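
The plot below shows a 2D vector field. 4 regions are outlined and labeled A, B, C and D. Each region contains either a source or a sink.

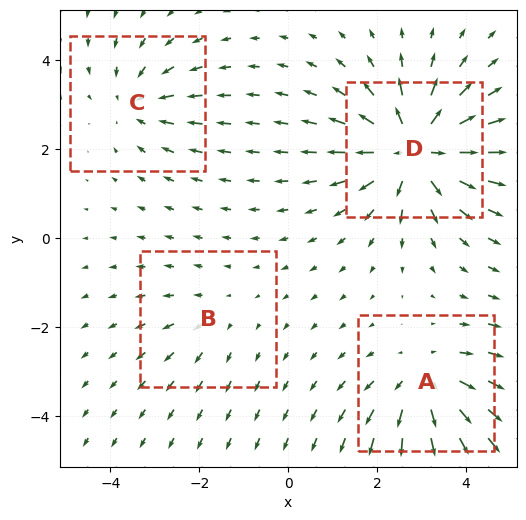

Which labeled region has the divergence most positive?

Divergence at each region's feature centre — A: about +5, B: about +2, C: about -4, D: about +7. Region D is most positive.

D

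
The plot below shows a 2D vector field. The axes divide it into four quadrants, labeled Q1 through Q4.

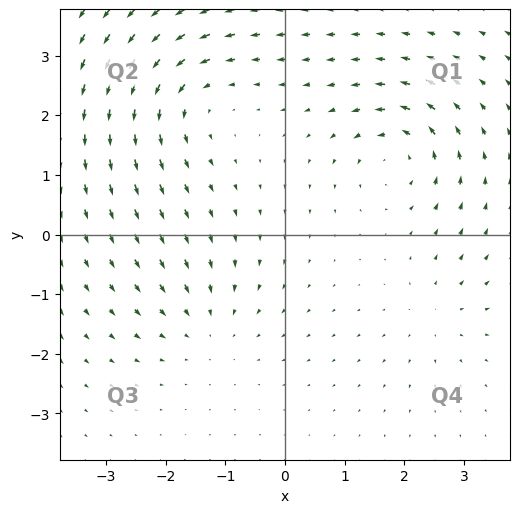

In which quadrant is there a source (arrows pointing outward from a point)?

The source sits at approximately (2.5, -1.3), which lies in quadrant Q4. The divergence there is about +3, positive as expected for a source.

Q4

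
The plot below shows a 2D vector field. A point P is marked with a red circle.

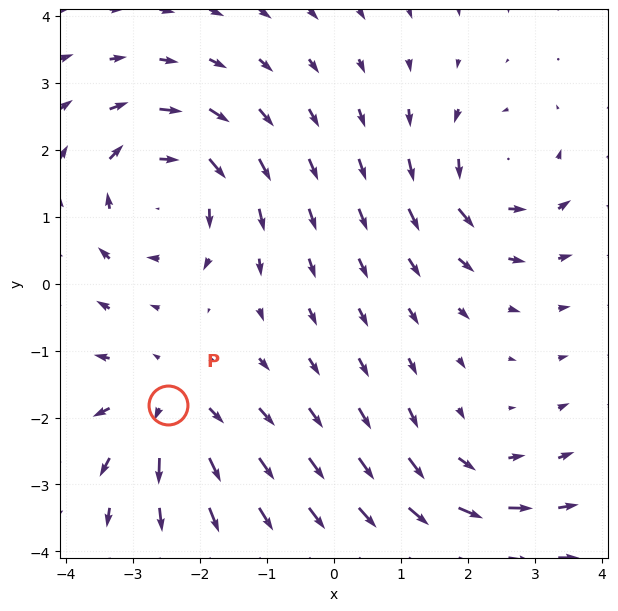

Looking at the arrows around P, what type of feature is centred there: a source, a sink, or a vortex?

source

At P (-2.5, -1.8) the arrows spread outward. Divergence about +4, curl ≈0 — positive divergence with near-zero curl is a source.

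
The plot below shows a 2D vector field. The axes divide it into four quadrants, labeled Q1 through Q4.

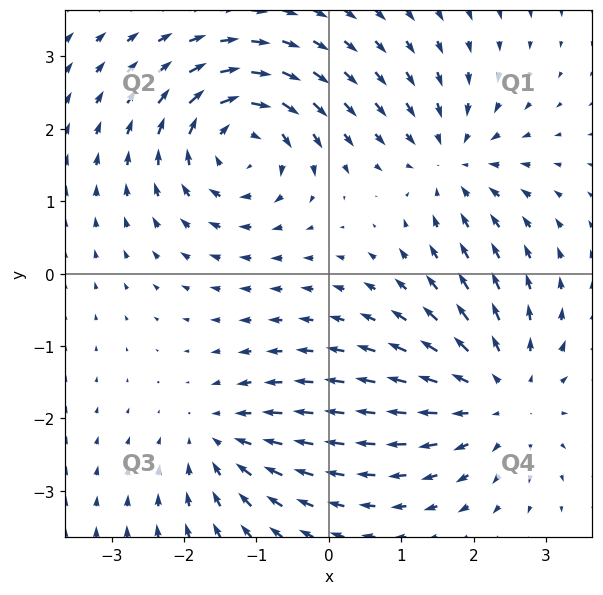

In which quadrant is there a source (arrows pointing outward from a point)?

Q4

The source sits at approximately (2.4, -1.7), which lies in quadrant Q4. The divergence there is about +4, positive as expected for a source.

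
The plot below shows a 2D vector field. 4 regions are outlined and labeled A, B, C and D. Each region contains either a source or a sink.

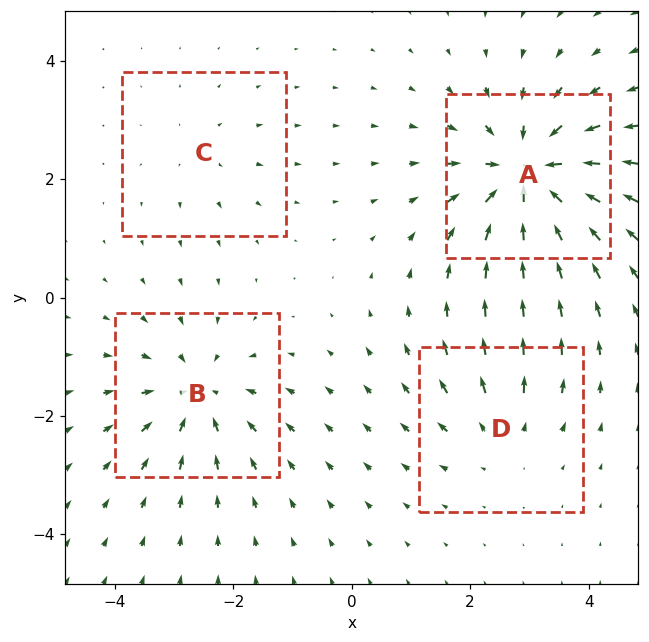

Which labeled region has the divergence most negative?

Divergence at each region's feature centre — A: about -8, B: about -5, C: about +2, D: about +3. Region A is most negative.

A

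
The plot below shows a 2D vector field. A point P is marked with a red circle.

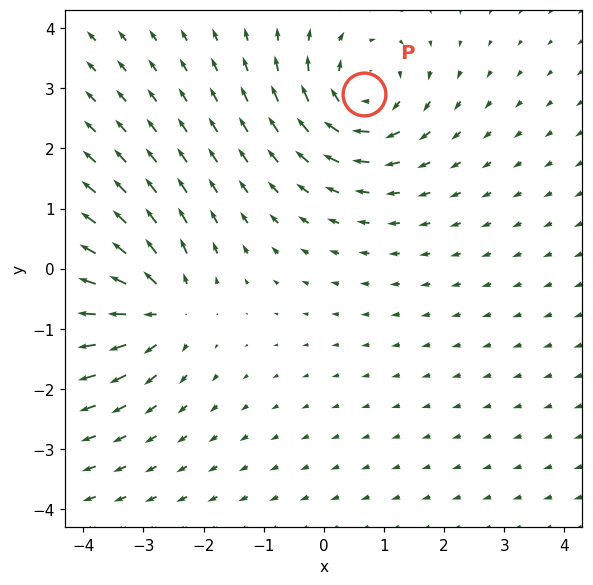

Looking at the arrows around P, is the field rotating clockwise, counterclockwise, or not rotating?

Near P at (0.7, 2.9) the arrows circulate clockwise. The curl (z-component) there is about -3; negative curl means clockwise rotation.

clockwise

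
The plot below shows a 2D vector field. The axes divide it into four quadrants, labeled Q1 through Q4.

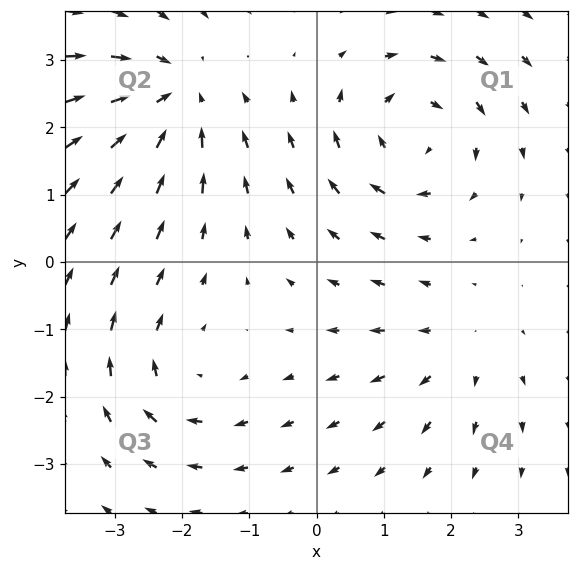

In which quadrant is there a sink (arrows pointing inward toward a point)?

The sink sits at approximately (-2.2, 2.5), which lies in quadrant Q2. The divergence there is about -5, negative as expected for a sink.

Q2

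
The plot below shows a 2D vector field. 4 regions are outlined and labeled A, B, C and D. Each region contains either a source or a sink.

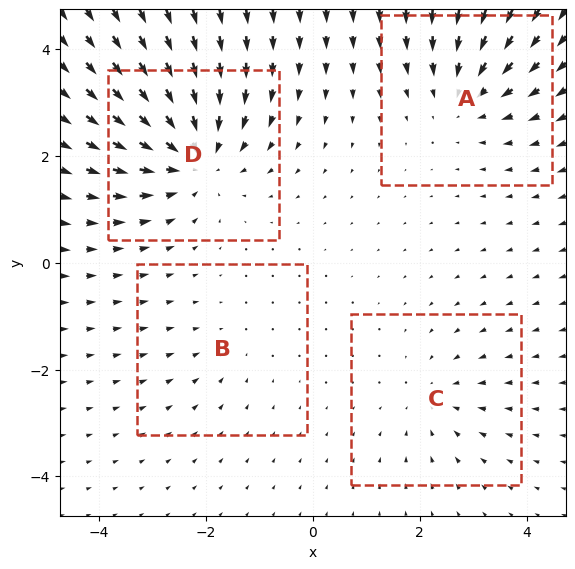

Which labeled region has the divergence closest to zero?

Divergence at each region's feature centre — A: about -4, B: about -2, C: about -3, D: about -7. Region B is closest to zero.

B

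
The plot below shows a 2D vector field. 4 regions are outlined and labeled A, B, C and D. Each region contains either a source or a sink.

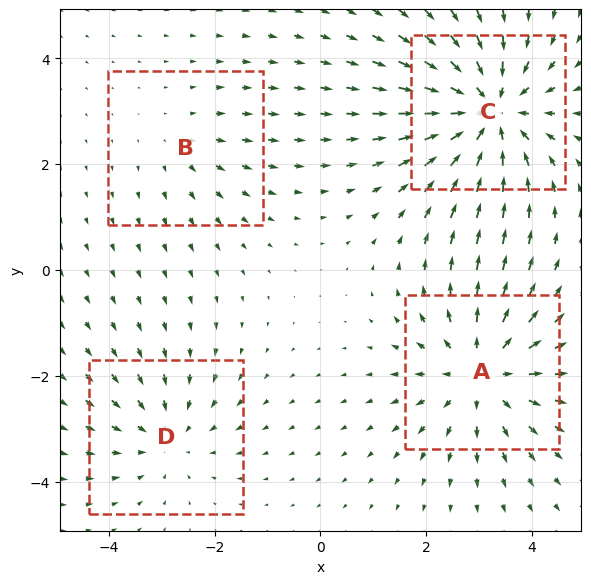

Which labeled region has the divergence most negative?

Divergence at each region's feature centre — A: about +5, B: about +2, C: about -6, D: about -3. Region C is most negative.

C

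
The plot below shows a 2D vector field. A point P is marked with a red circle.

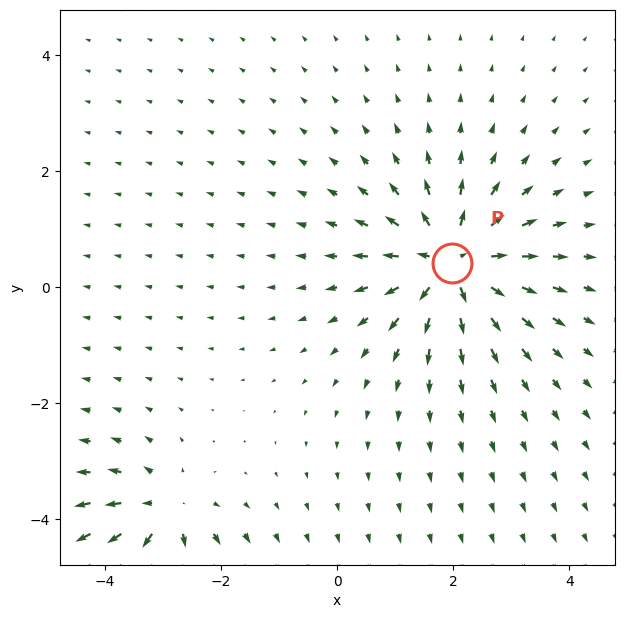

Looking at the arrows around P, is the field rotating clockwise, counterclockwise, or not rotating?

Near P at (2.0, 0.4) the arrows show no circulation. The curl there is ≈0.

not rotating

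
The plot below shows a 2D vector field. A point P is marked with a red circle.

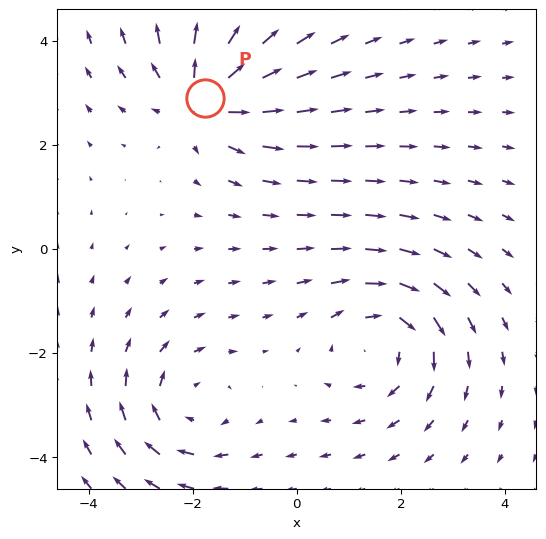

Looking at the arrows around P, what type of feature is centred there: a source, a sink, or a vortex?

At P (-1.8, 2.9) the arrows spread outward. Divergence about +5, curl ≈0 — positive divergence with near-zero curl is a source.

source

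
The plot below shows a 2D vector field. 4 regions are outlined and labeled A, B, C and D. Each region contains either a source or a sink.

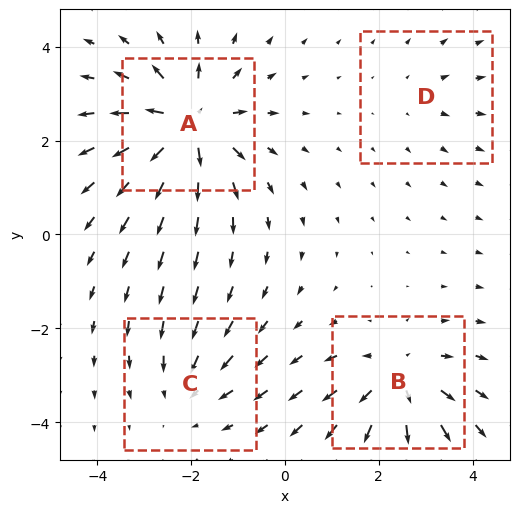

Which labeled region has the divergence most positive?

A

Divergence at each region's feature centre — A: about +7, B: about +5, C: about -3, D: about +2. Region A is most positive.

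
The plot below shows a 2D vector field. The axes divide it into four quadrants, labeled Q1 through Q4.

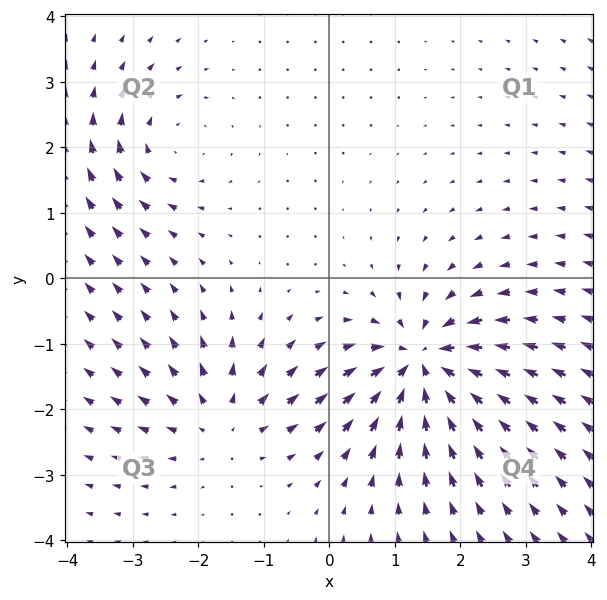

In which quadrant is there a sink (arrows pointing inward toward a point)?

Q4

The sink sits at approximately (1.4, -1.3), which lies in quadrant Q4. The divergence there is about -6, negative as expected for a sink.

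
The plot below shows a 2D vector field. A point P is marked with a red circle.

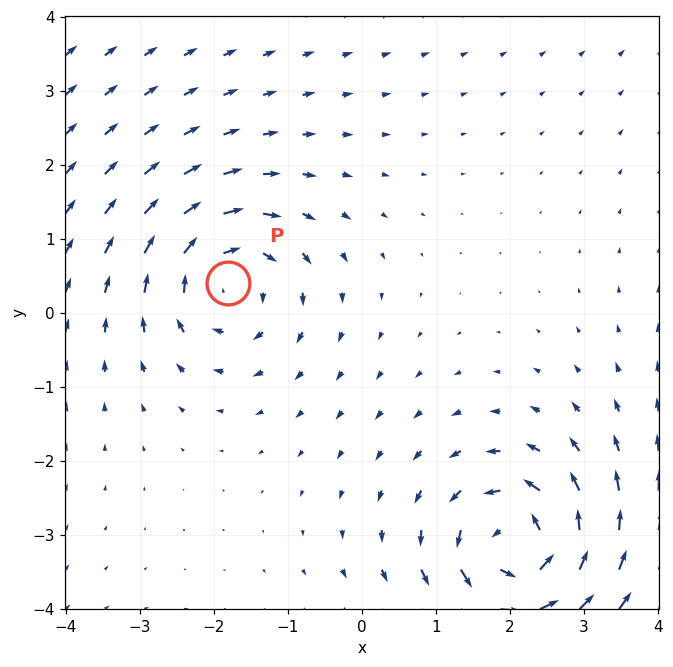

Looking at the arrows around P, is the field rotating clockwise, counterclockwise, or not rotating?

clockwise

Near P at (-1.8, 0.4) the arrows circulate clockwise. The curl (z-component) there is about -4; negative curl means clockwise rotation.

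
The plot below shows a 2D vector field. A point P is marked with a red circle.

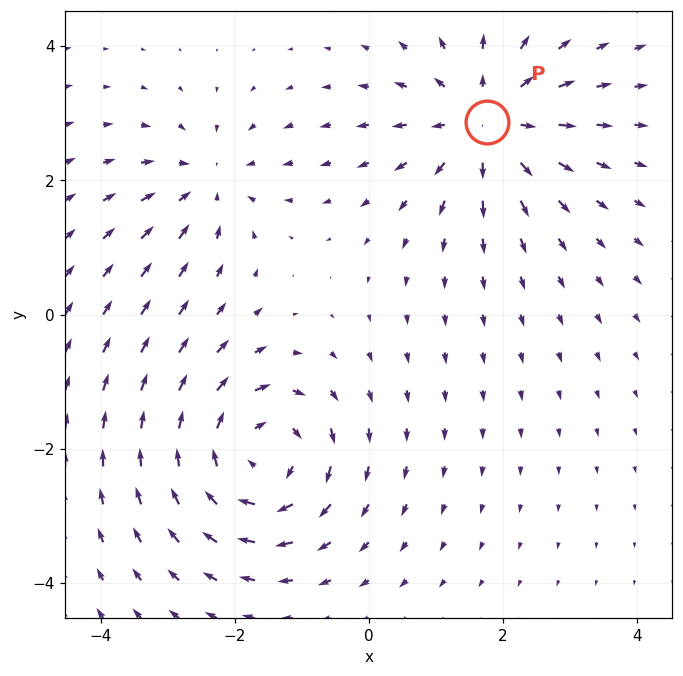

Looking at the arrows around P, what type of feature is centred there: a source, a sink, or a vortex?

source

At P (1.8, 2.9) the arrows spread outward. Divergence about +4, curl ≈0 — positive divergence with near-zero curl is a source.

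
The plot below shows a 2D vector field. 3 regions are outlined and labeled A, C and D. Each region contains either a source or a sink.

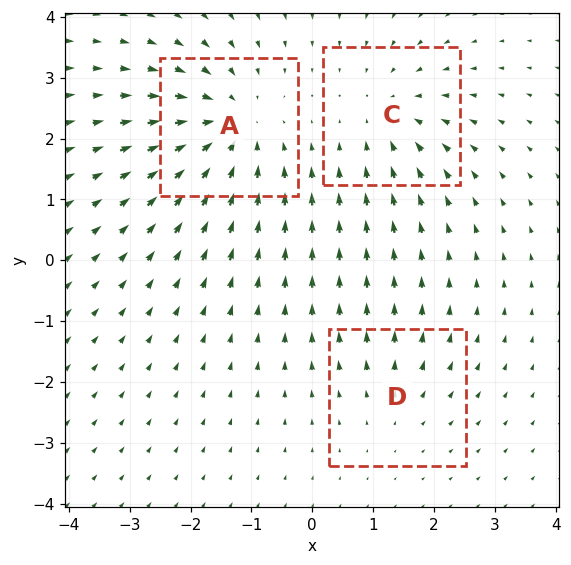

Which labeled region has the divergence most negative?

A

Divergence at each region's feature centre — A: about -5, C: about -3, D: about +2. Region A is most negative.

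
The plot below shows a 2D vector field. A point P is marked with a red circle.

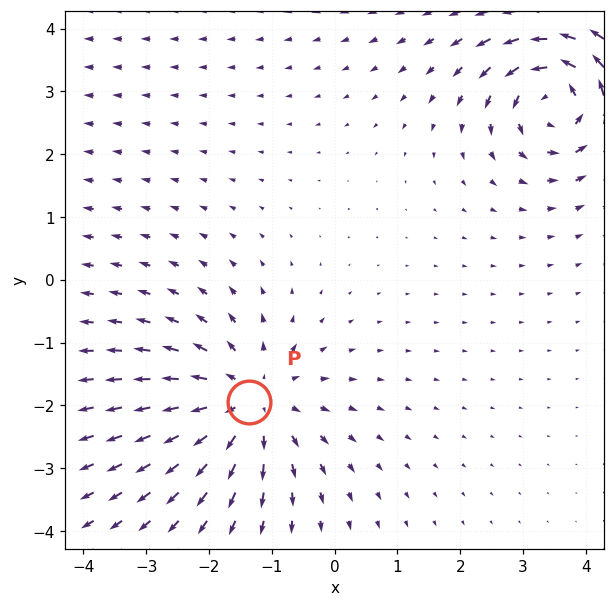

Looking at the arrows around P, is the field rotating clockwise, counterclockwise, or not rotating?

not rotating

Near P at (-1.4, -1.9) the arrows show no circulation. The curl there is ≈0.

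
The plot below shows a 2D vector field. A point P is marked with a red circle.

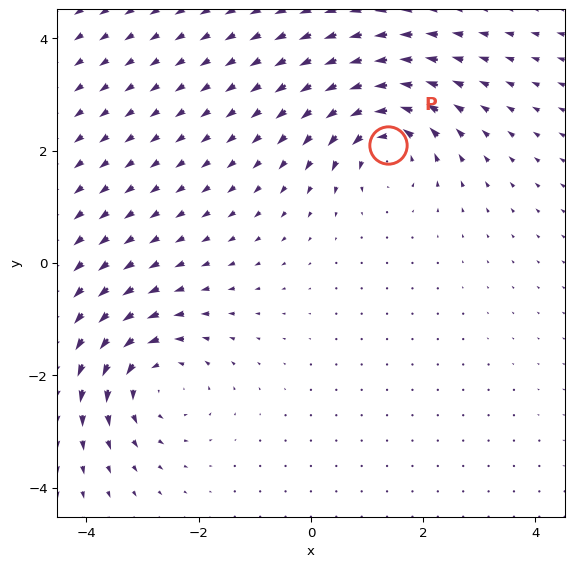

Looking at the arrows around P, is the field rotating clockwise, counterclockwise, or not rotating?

counterclockwise

Near P at (1.4, 2.1) the arrows circulate counterclockwise. The curl (z-component) there is about +5; positive curl means counterclockwise rotation.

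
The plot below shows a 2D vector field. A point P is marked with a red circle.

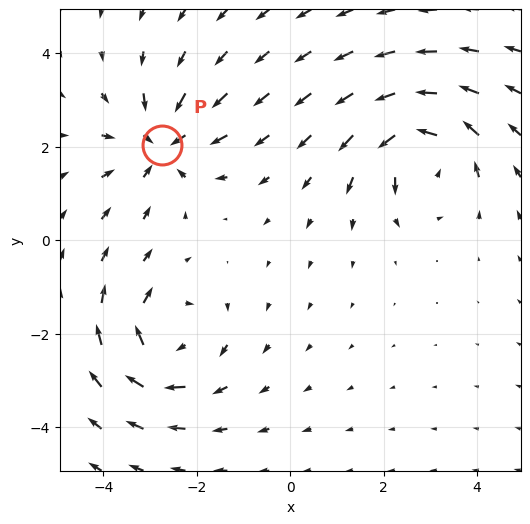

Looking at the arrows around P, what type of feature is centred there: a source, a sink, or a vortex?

sink

At P (-2.8, 2.0) the arrows converge inward. Divergence about -5, curl ≈0 — negative divergence with near-zero curl is a sink.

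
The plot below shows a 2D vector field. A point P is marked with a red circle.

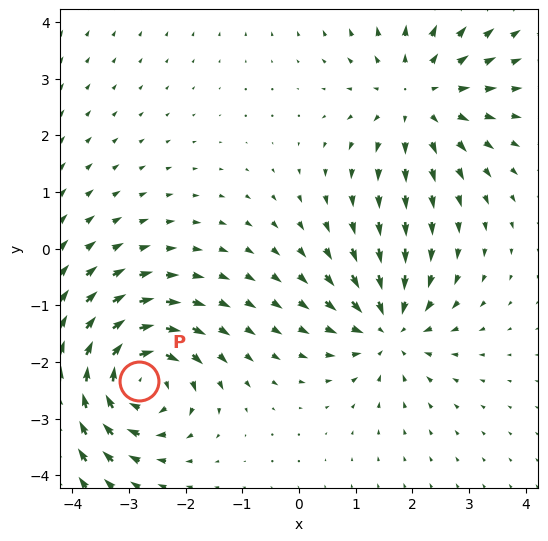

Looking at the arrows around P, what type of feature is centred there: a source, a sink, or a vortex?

vortex

At P (-2.8, -2.3) the arrows circulate clockwise. Divergence ≈0, curl about -6 — near-zero divergence with nonzero curl is a vortex.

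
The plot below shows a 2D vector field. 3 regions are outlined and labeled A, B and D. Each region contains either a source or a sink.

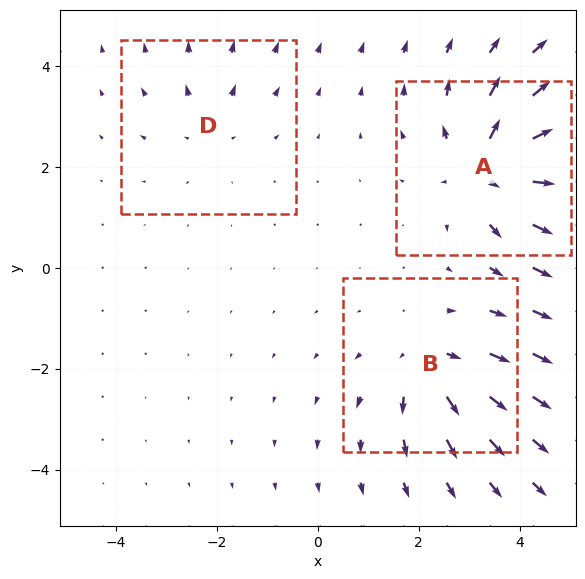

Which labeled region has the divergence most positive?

Divergence at each region's feature centre — A: about +5, B: about +4, D: about +2. Region A is most positive.

A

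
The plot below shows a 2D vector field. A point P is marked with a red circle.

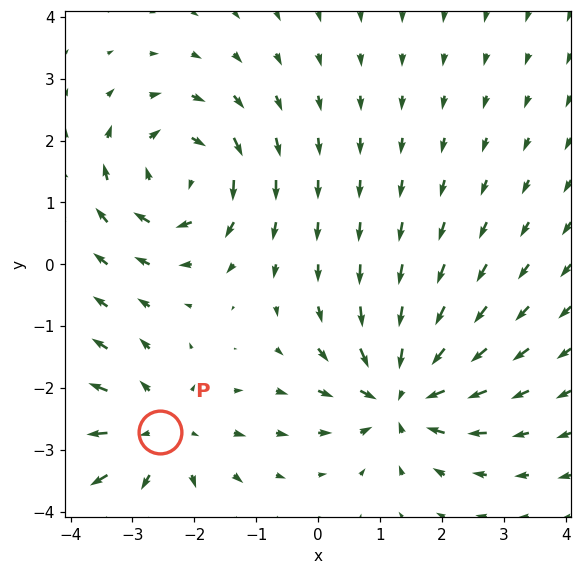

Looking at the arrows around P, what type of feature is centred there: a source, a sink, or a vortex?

At P (-2.6, -2.7) the arrows spread outward. Divergence about +3, curl ≈0 — positive divergence with near-zero curl is a source.

source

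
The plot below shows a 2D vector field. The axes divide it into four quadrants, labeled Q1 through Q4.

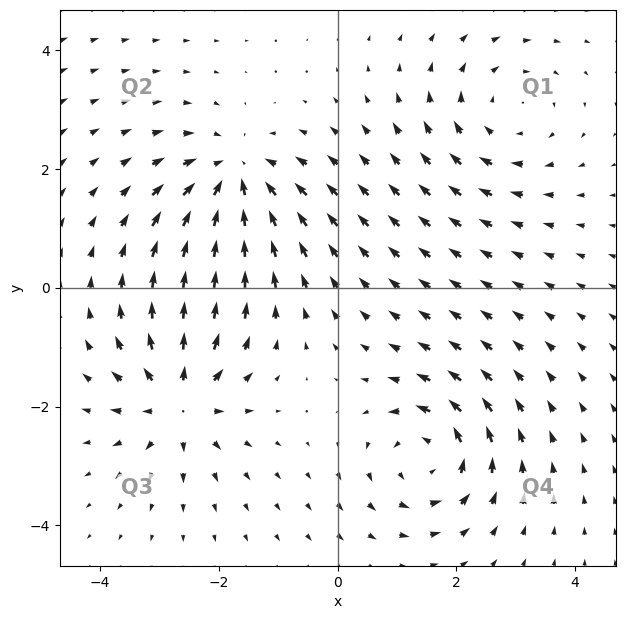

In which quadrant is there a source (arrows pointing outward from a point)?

The source sits at approximately (-2.7, -1.9), which lies in quadrant Q3. The divergence there is about +6, positive as expected for a source.

Q3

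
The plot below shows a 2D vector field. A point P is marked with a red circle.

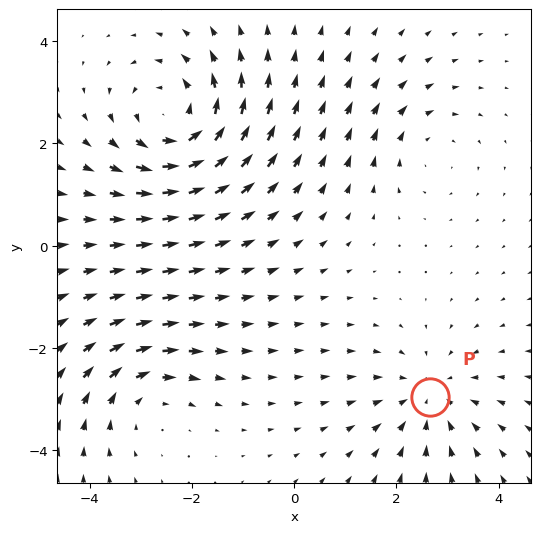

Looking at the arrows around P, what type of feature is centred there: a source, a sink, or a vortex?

sink

At P (2.6, -3.0) the arrows converge inward. Divergence about -3, curl ≈0 — negative divergence with near-zero curl is a sink.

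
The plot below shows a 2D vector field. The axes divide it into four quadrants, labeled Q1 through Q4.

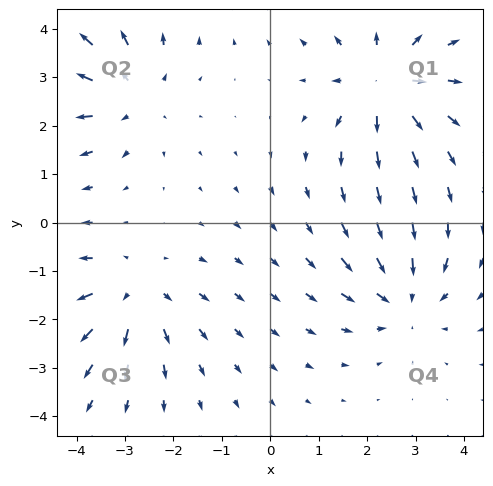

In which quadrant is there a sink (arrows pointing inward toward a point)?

The sink sits at approximately (2.8, -1.5), which lies in quadrant Q4. The divergence there is about -4, negative as expected for a sink.

Q4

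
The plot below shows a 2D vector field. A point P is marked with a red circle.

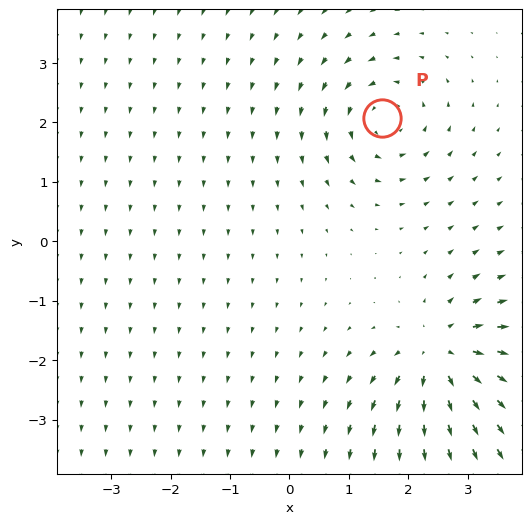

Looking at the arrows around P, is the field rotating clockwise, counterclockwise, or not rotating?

counterclockwise

Near P at (1.6, 2.1) the arrows circulate counterclockwise. The curl (z-component) there is about +3; positive curl means counterclockwise rotation.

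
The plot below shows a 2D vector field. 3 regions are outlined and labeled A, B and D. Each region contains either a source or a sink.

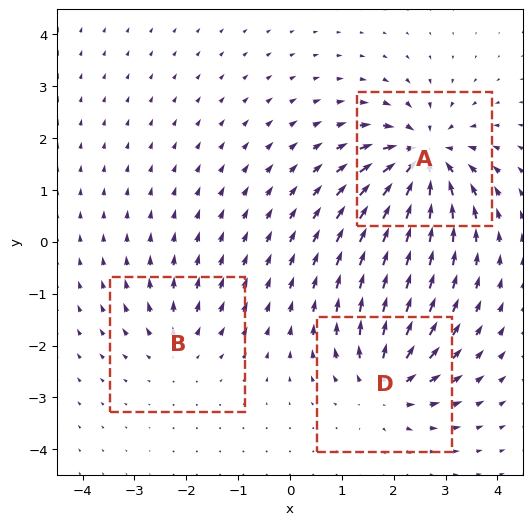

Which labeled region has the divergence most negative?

Divergence at each region's feature centre — A: about -6, B: about +3, D: about +4. Region A is most negative.

A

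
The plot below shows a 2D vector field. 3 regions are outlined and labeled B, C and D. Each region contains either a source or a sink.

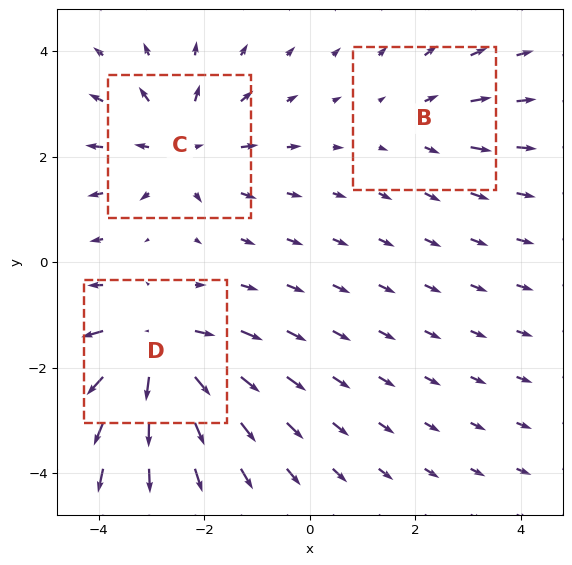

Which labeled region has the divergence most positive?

Divergence at each region's feature centre — B: about +2, C: about +3, D: about +5. Region D is most positive.

D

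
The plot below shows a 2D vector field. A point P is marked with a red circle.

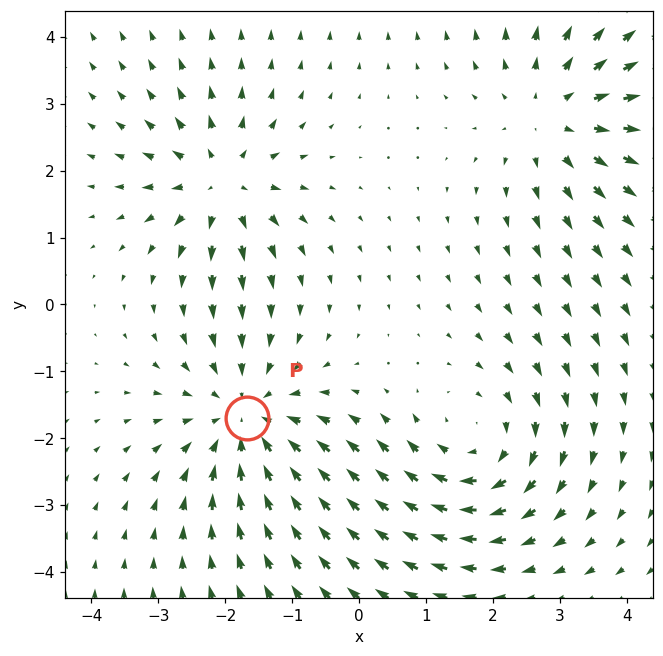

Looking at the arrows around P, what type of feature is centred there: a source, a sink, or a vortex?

At P (-1.7, -1.7) the arrows converge inward. Divergence about -4, curl ≈0 — negative divergence with near-zero curl is a sink.

sink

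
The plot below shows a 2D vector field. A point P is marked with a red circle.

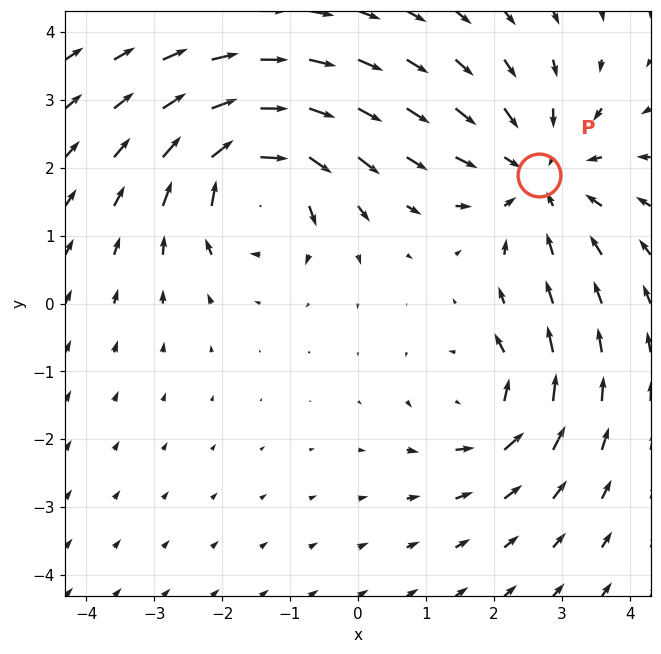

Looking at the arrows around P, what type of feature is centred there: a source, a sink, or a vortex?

sink

At P (2.7, 1.9) the arrows converge inward. Divergence about -4, curl ≈0 — negative divergence with near-zero curl is a sink.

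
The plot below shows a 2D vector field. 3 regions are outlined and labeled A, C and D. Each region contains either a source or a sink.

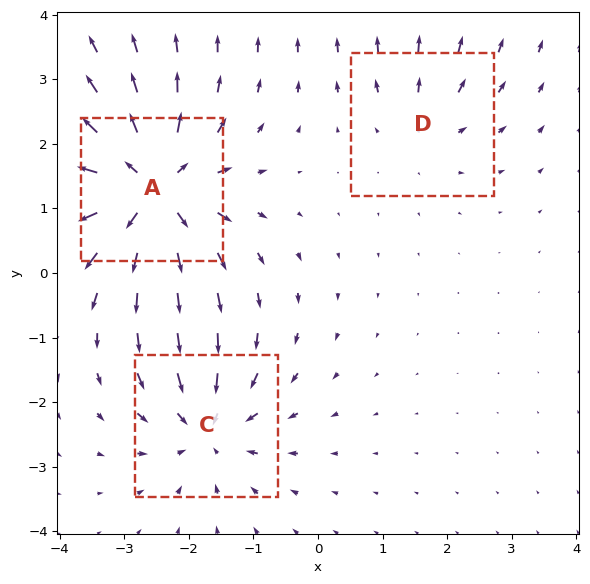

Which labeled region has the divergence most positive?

A

Divergence at each region's feature centre — A: about +6, C: about -4, D: about +2. Region A is most positive.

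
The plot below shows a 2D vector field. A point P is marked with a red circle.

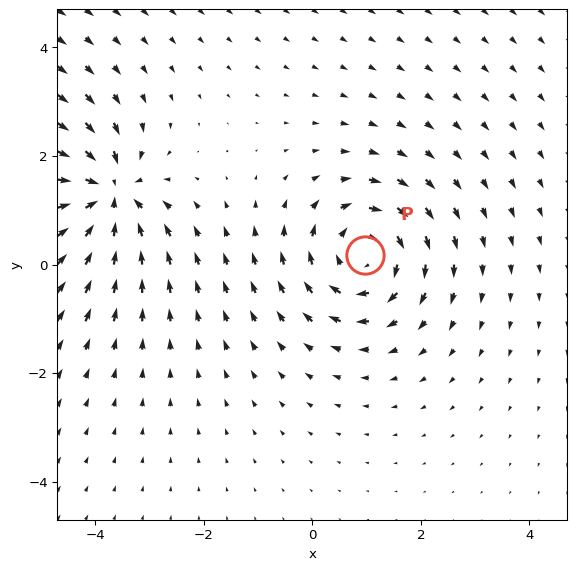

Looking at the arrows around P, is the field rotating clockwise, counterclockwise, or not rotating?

Near P at (1.0, 0.2) the arrows circulate clockwise. The curl (z-component) there is about -5; negative curl means clockwise rotation.

clockwise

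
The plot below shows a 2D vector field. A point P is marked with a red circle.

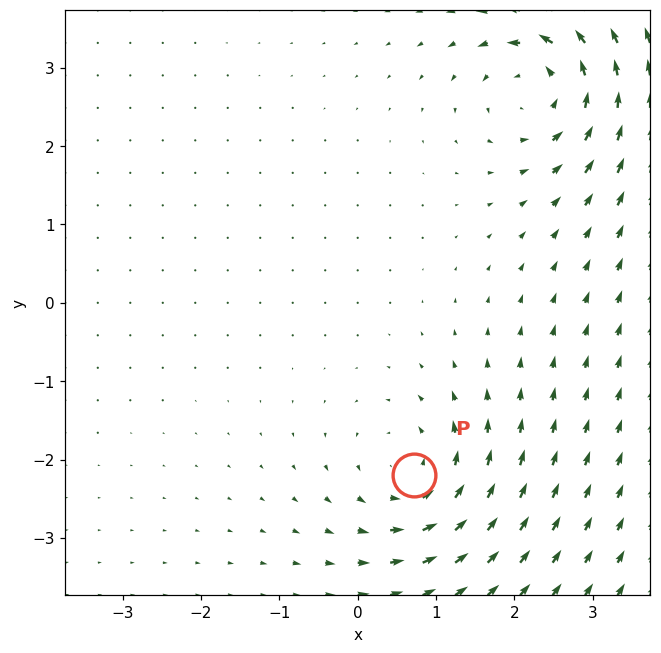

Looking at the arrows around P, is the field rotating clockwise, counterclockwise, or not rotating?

Near P at (0.7, -2.2) the arrows circulate counterclockwise. The curl (z-component) there is about +5; positive curl means counterclockwise rotation.

counterclockwise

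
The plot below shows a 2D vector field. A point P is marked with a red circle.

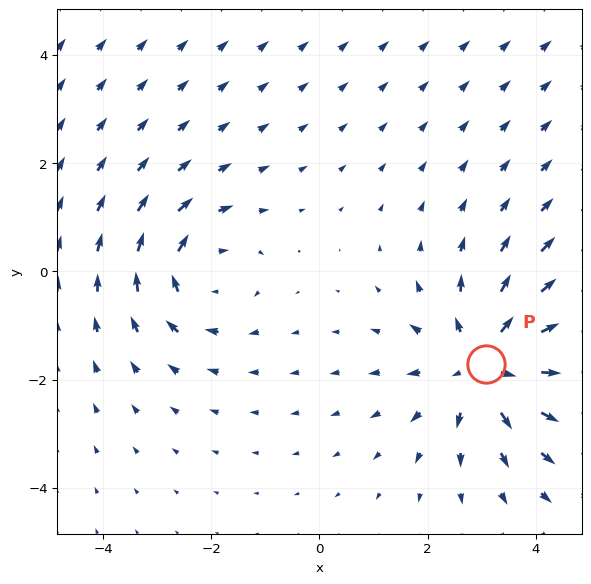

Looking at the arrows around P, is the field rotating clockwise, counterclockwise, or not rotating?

Near P at (3.1, -1.7) the arrows show no circulation. The curl there is ≈0.

not rotating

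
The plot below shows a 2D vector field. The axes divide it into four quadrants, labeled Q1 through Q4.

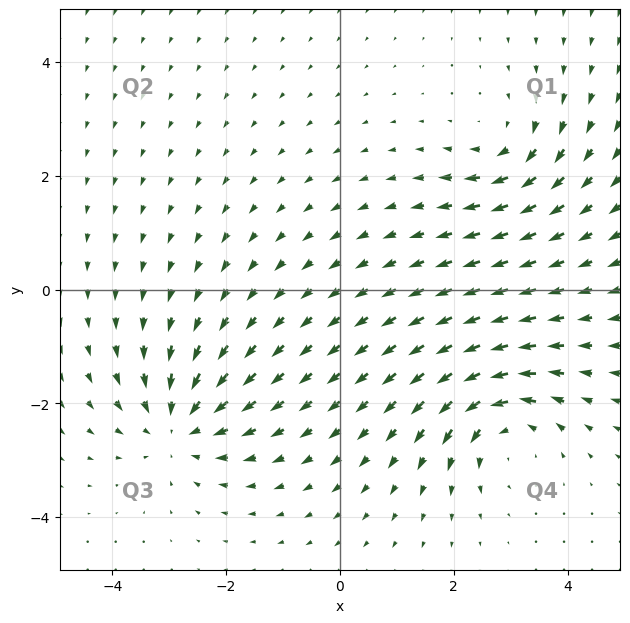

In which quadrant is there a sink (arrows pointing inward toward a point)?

Q3

The sink sits at approximately (-2.8, -2.4), which lies in quadrant Q3. The divergence there is about -4, negative as expected for a sink.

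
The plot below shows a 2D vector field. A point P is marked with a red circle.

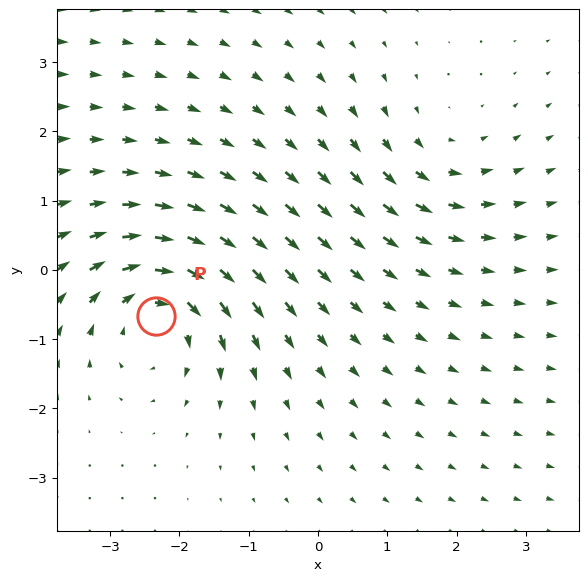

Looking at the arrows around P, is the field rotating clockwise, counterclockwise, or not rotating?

Near P at (-2.3, -0.7) the arrows circulate clockwise. The curl (z-component) there is about -5; negative curl means clockwise rotation.

clockwise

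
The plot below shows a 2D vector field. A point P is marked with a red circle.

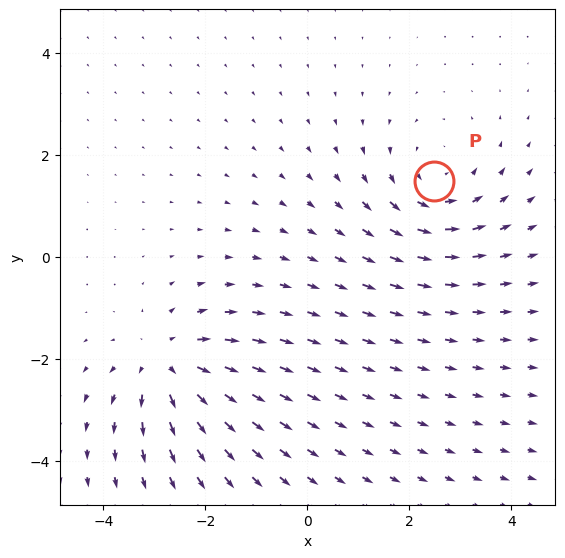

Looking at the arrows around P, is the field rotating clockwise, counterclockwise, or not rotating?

counterclockwise

Near P at (2.5, 1.5) the arrows circulate counterclockwise. The curl (z-component) there is about +3; positive curl means counterclockwise rotation.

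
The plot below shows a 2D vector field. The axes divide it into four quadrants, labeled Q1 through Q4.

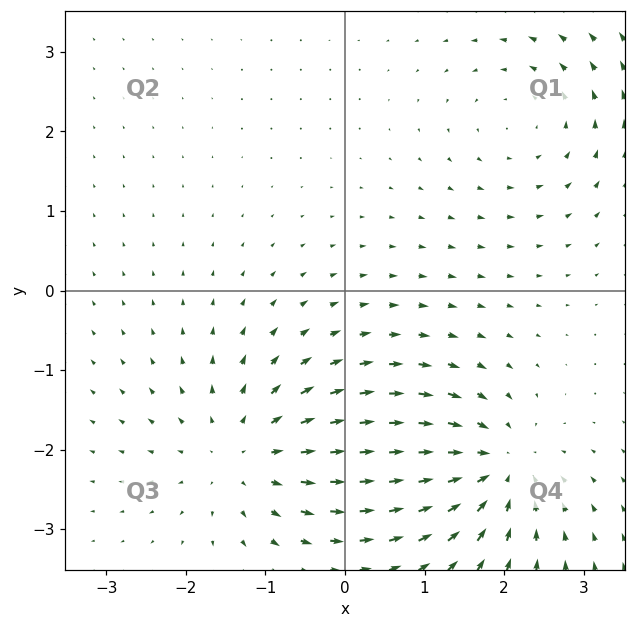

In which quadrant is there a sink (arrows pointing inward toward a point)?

The sink sits at approximately (1.9, -2.2), which lies in quadrant Q4. The divergence there is about -5, negative as expected for a sink.

Q4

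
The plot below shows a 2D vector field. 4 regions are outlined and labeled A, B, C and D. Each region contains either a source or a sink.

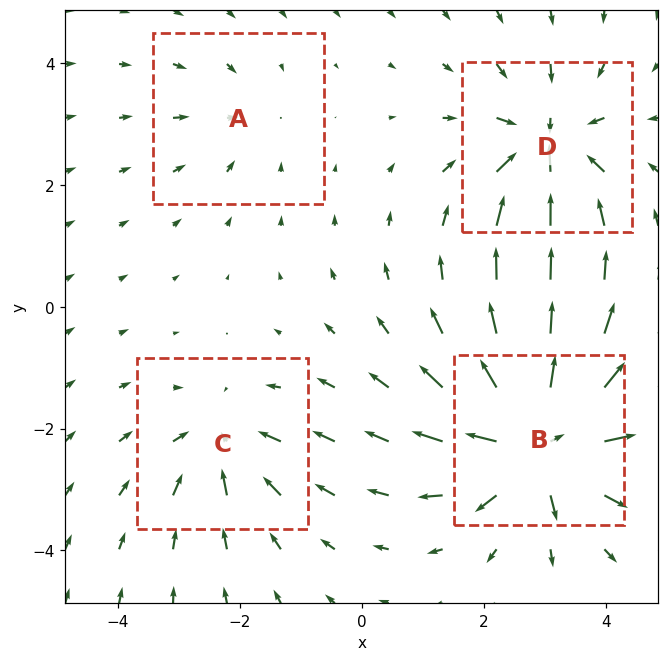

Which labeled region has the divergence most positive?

Divergence at each region's feature centre — A: about -2, B: about +8, C: about -4, D: about -6. Region B is most positive.

B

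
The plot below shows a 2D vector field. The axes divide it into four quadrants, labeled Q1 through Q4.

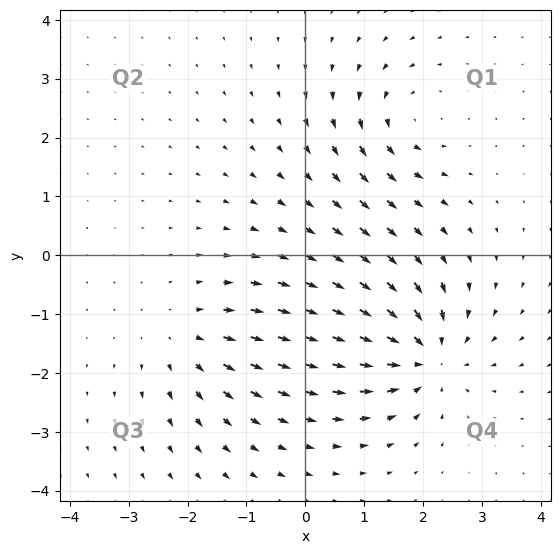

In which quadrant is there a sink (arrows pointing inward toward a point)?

Q4

The sink sits at approximately (2.0, -1.7), which lies in quadrant Q4. The divergence there is about -5, negative as expected for a sink.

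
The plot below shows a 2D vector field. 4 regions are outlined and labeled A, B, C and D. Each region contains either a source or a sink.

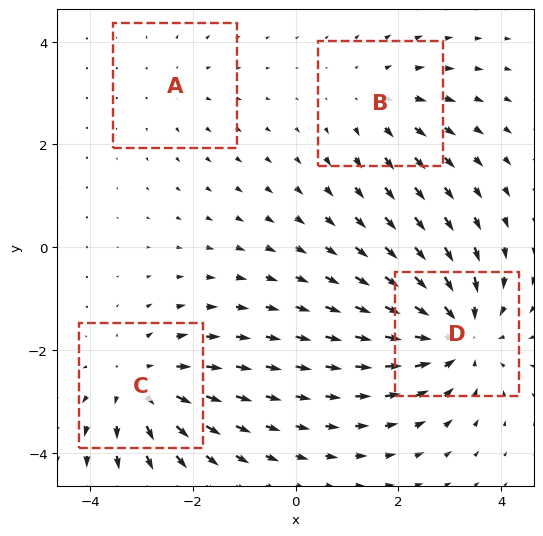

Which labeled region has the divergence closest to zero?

Divergence at each region's feature centre — A: about +2, B: about +3, C: about +4, D: about -6. Region A is closest to zero.

A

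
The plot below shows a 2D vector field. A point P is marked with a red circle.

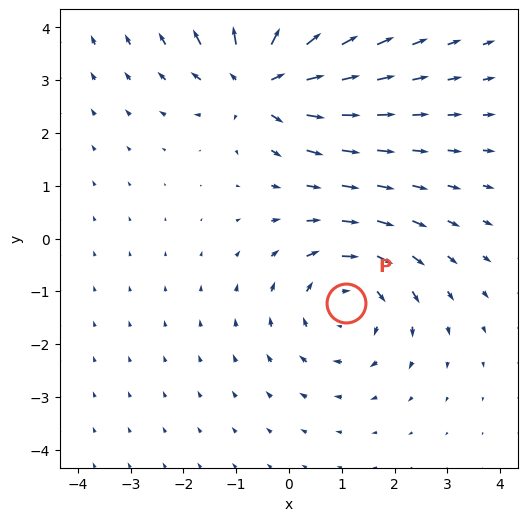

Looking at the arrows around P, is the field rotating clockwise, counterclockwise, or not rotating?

Near P at (1.1, -1.2) the arrows circulate clockwise. The curl (z-component) there is about -4; negative curl means clockwise rotation.

clockwise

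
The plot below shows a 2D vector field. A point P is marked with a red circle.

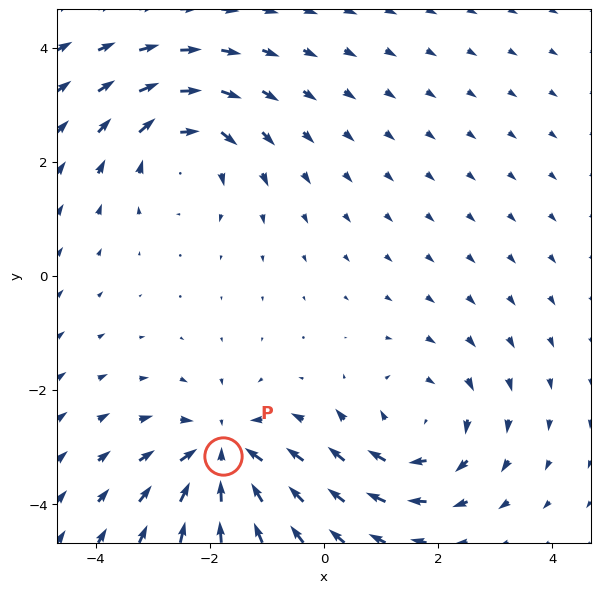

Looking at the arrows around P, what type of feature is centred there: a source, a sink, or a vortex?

At P (-1.8, -3.1) the arrows converge inward. Divergence about -6, curl ≈0 — negative divergence with near-zero curl is a sink.

sink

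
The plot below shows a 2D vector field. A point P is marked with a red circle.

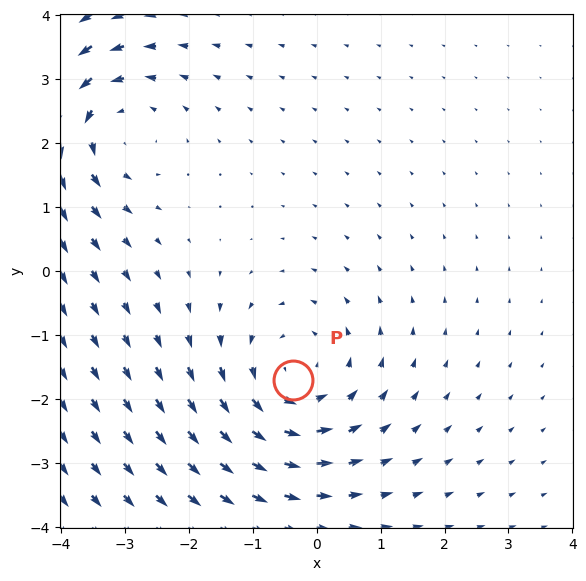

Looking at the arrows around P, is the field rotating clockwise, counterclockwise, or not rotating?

counterclockwise

Near P at (-0.4, -1.7) the arrows circulate counterclockwise. The curl (z-component) there is about +4; positive curl means counterclockwise rotation.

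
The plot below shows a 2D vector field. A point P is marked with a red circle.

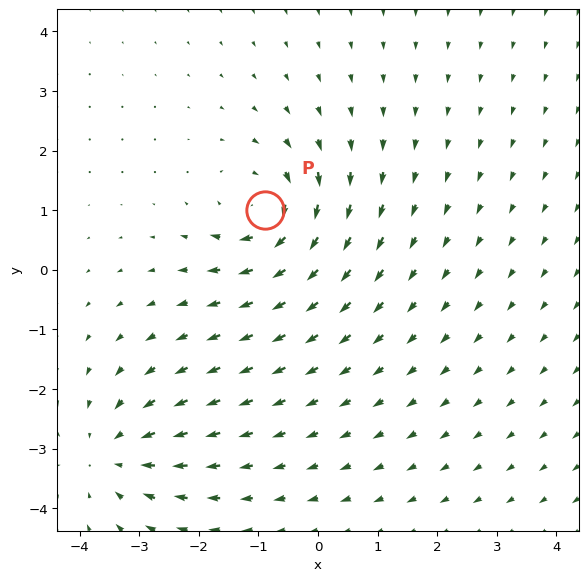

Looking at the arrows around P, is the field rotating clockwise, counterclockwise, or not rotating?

clockwise

Near P at (-0.9, 1.0) the arrows circulate clockwise. The curl (z-component) there is about -6; negative curl means clockwise rotation.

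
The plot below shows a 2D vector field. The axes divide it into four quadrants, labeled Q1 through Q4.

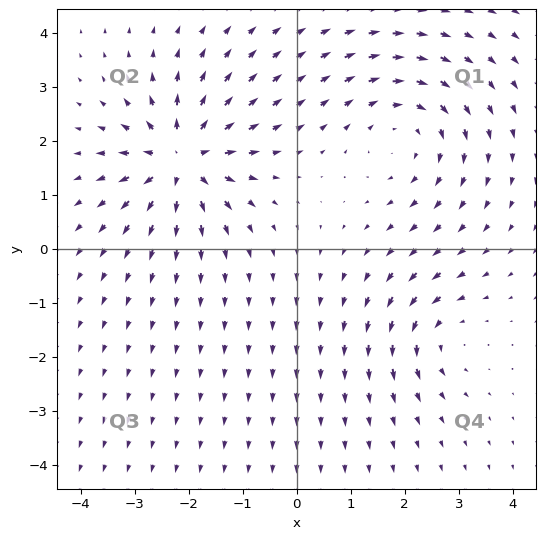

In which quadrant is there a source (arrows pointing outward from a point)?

Q2

The source sits at approximately (-2.1, 1.7), which lies in quadrant Q2. The divergence there is about +7, positive as expected for a source.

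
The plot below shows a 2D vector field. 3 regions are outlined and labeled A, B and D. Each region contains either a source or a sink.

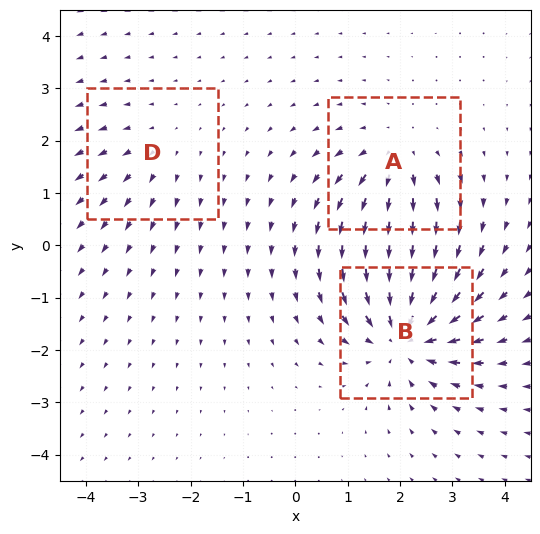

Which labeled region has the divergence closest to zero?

D

Divergence at each region's feature centre — A: about +3, B: about -5, D: about +2. Region D is closest to zero.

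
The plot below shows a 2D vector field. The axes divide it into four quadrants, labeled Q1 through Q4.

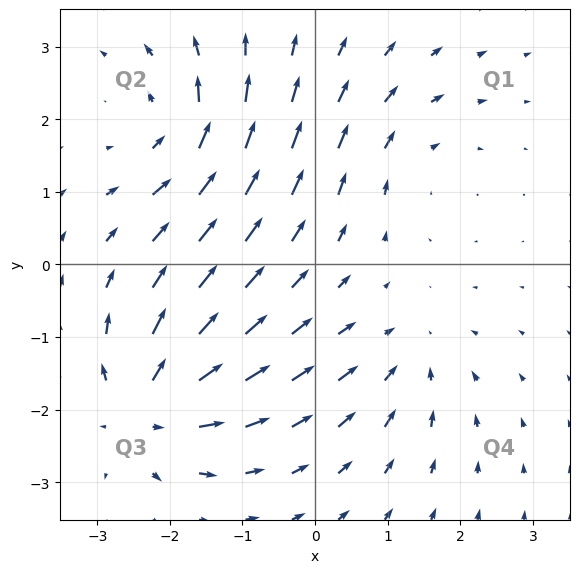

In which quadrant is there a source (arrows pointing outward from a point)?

The source sits at approximately (-2.3, -2.0), which lies in quadrant Q3. The divergence there is about +7, positive as expected for a source.

Q3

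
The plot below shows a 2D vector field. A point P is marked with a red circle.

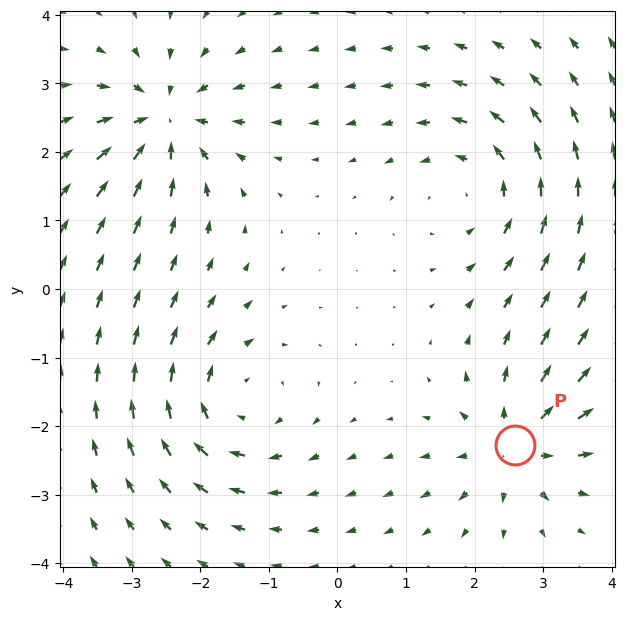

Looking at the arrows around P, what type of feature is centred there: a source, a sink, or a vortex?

source

At P (2.6, -2.3) the arrows spread outward. Divergence about +5, curl ≈0 — positive divergence with near-zero curl is a source.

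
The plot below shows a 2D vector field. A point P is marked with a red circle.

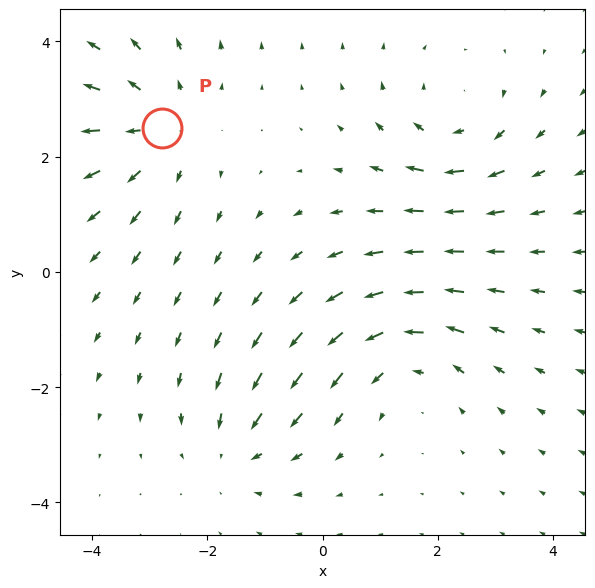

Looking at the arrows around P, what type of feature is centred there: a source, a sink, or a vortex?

At P (-2.8, 2.5) the arrows spread outward. Divergence about +4, curl ≈0 — positive divergence with near-zero curl is a source.

source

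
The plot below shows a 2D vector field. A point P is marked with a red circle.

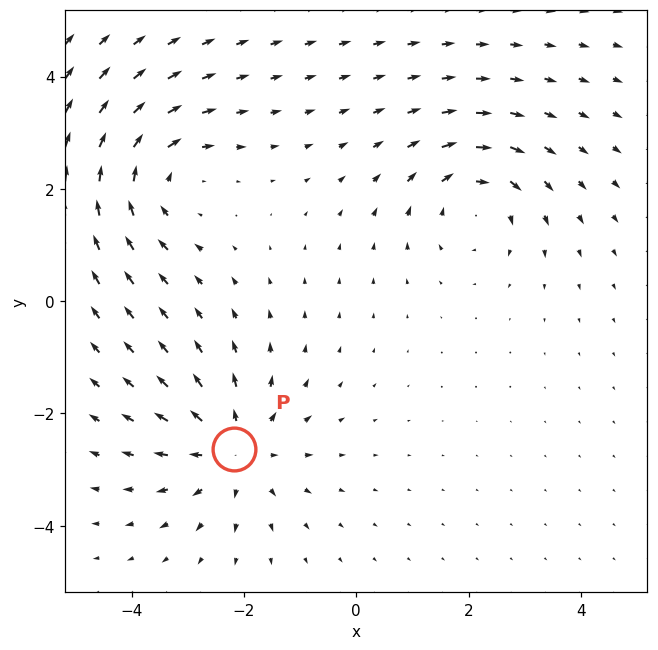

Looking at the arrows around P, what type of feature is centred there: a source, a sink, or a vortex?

source

At P (-2.2, -2.6) the arrows spread outward. Divergence about +5, curl ≈0 — positive divergence with near-zero curl is a source.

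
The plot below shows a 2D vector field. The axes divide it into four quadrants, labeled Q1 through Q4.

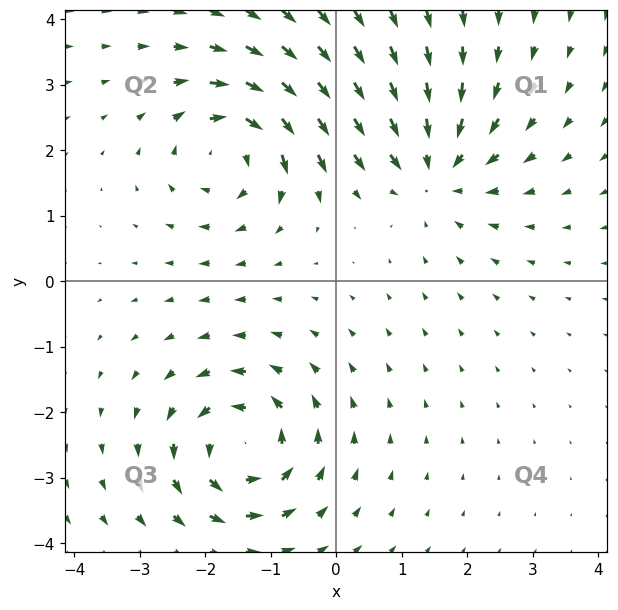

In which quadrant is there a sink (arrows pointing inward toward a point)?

Q1

The sink sits at approximately (1.5, 1.7), which lies in quadrant Q1. The divergence there is about -4, negative as expected for a sink.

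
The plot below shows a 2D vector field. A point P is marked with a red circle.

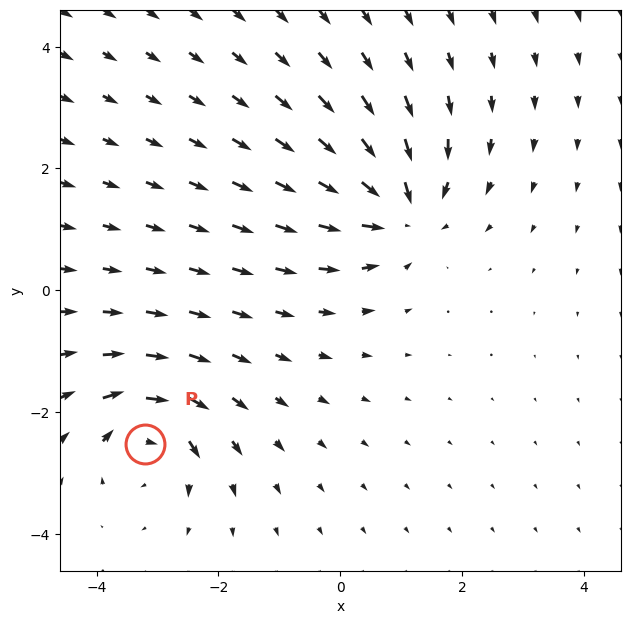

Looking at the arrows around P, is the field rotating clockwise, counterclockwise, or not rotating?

Near P at (-3.2, -2.5) the arrows circulate clockwise. The curl (z-component) there is about -4; negative curl means clockwise rotation.

clockwise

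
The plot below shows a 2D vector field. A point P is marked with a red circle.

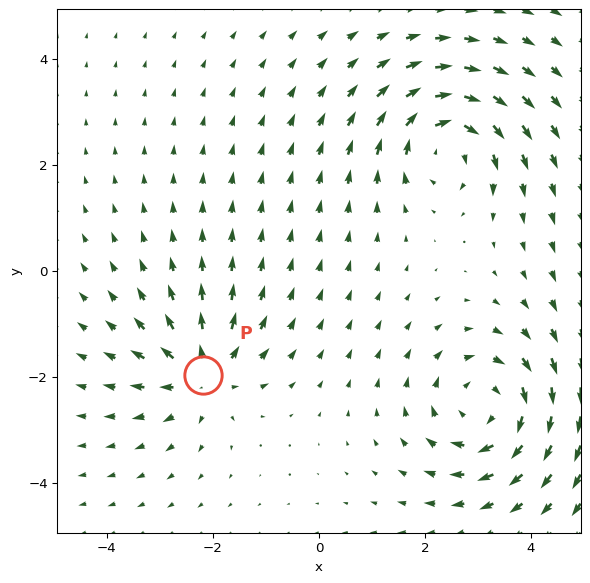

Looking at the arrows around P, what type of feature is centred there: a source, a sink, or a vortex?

source

At P (-2.2, -2.0) the arrows spread outward. Divergence about +5, curl ≈0 — positive divergence with near-zero curl is a source.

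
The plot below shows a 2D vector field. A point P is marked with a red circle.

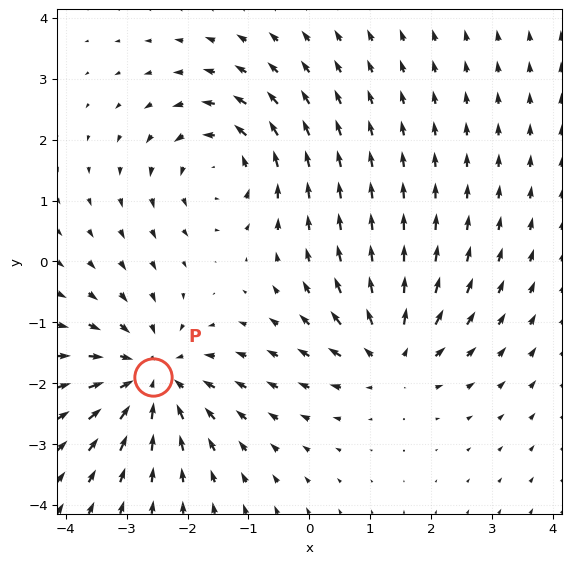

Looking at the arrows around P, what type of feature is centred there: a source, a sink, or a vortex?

At P (-2.6, -1.9) the arrows converge inward. Divergence about -4, curl ≈0 — negative divergence with near-zero curl is a sink.

sink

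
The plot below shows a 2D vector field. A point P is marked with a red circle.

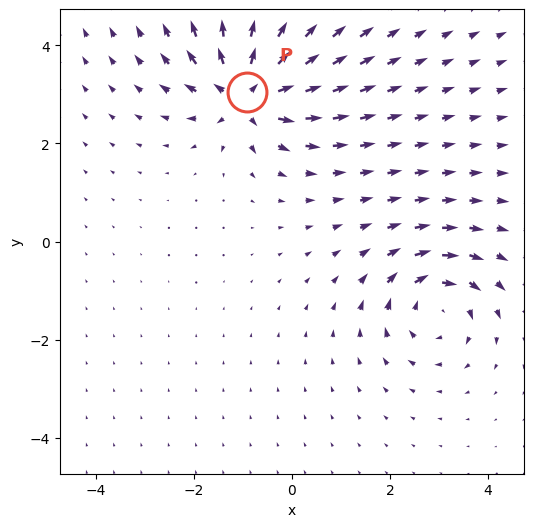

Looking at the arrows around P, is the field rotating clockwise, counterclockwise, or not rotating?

not rotating

Near P at (-0.9, 3.0) the arrows show no circulation. The curl there is ≈0.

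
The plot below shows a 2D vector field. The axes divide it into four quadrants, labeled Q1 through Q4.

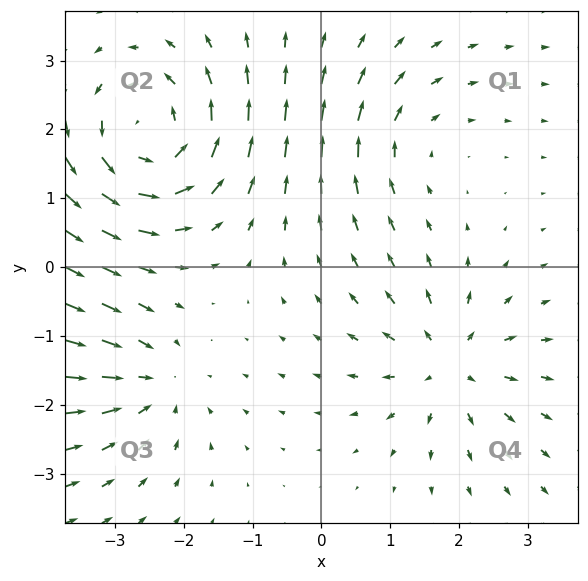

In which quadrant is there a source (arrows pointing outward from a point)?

Q4

The source sits at approximately (1.9, -1.4), which lies in quadrant Q4. The divergence there is about +4, positive as expected for a source.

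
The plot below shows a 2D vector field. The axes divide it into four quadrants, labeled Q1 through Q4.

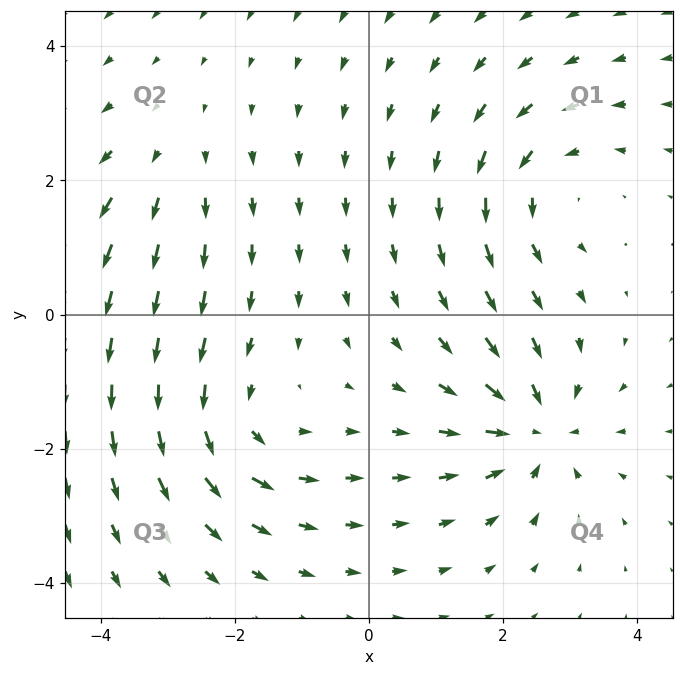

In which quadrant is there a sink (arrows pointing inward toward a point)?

Q4

The sink sits at approximately (2.5, -1.7), which lies in quadrant Q4. The divergence there is about -6, negative as expected for a sink.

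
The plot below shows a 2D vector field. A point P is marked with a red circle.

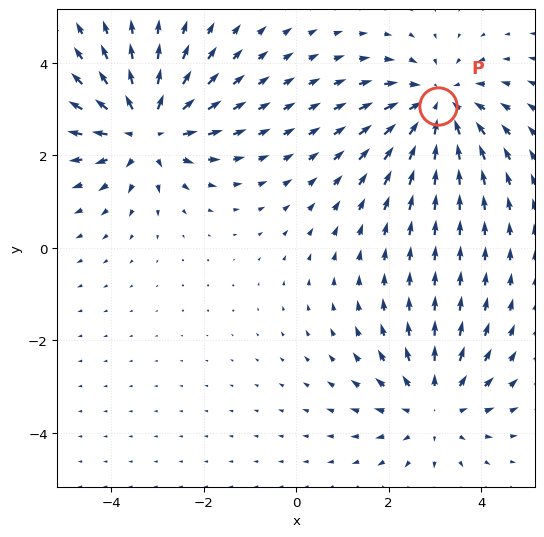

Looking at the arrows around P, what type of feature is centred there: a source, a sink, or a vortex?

sink

At P (3.1, 3.1) the arrows converge inward. Divergence about -4, curl ≈0 — negative divergence with near-zero curl is a sink.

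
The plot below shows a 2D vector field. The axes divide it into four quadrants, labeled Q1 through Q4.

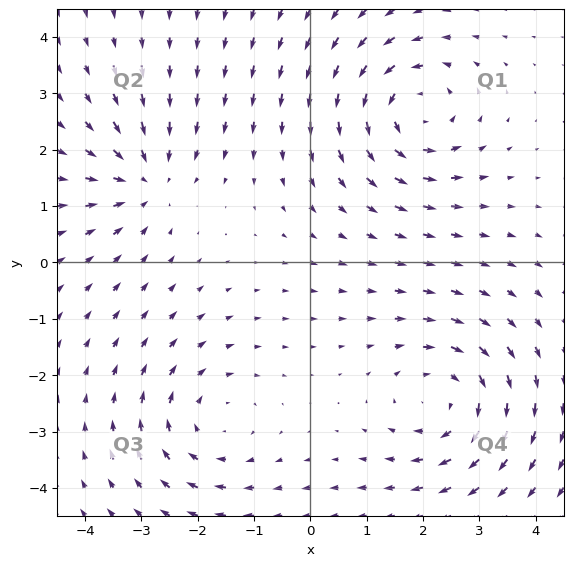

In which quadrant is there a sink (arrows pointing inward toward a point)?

Q2

The sink sits at approximately (-2.9, 1.5), which lies in quadrant Q2. The divergence there is about -4, negative as expected for a sink.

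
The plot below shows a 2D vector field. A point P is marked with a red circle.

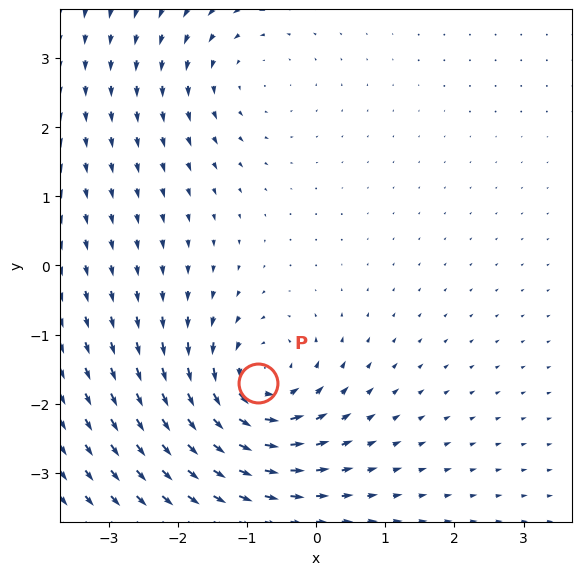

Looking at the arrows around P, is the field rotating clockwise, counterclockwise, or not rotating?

Near P at (-0.8, -1.7) the arrows circulate counterclockwise. The curl (z-component) there is about +6; positive curl means counterclockwise rotation.

counterclockwise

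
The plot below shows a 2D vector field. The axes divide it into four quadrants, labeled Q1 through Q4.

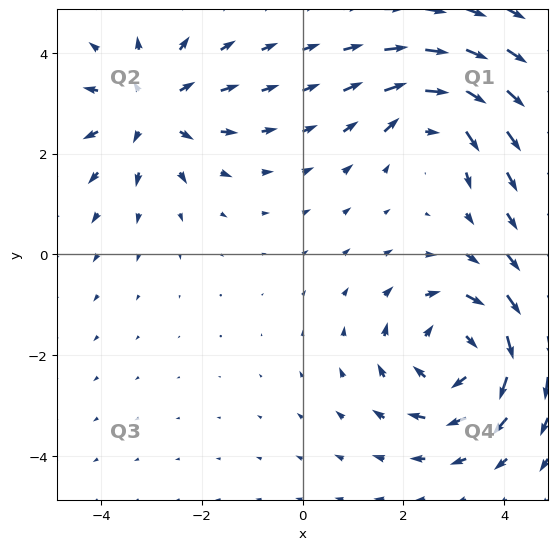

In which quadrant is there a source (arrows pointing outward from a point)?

Q2

The source sits at approximately (-3.0, 2.9), which lies in quadrant Q2. The divergence there is about +3, positive as expected for a source.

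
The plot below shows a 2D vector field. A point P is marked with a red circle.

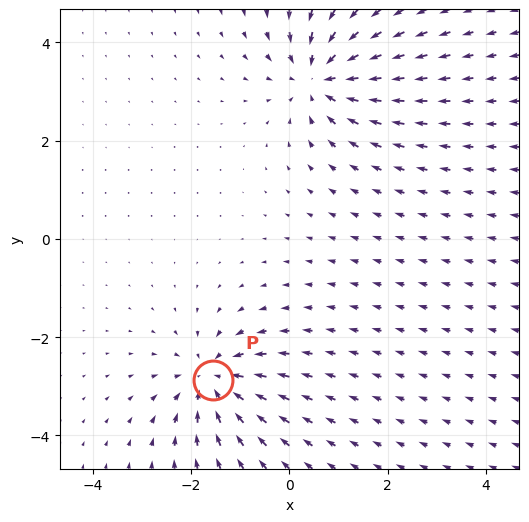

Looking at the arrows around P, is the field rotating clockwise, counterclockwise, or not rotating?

not rotating

Near P at (-1.6, -2.9) the arrows show no circulation. The curl there is ≈0.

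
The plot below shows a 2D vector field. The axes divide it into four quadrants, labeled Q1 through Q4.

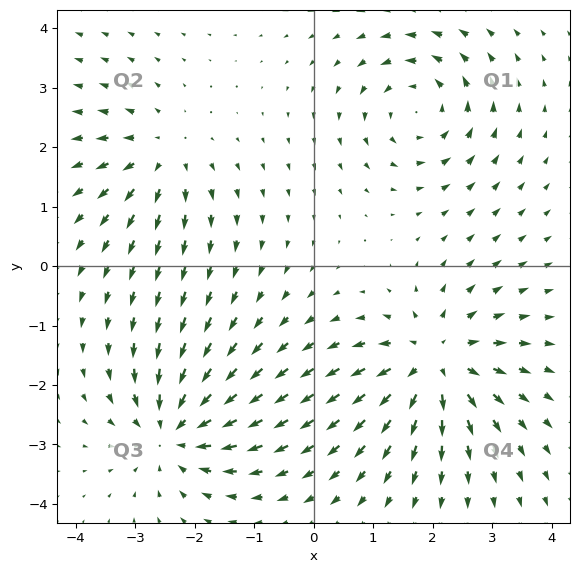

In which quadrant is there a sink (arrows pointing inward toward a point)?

The sink sits at approximately (-2.3, -2.8), which lies in quadrant Q3. The divergence there is about -5, negative as expected for a sink.

Q3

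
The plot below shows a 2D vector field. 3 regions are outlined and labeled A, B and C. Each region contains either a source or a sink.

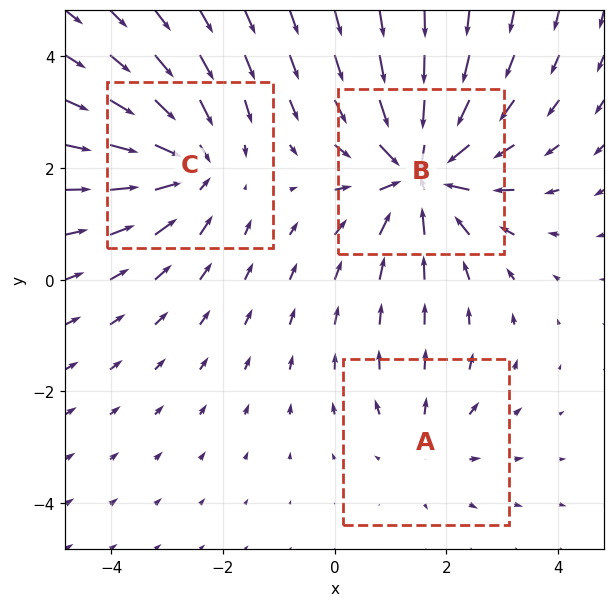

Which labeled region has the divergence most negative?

B

Divergence at each region's feature centre — A: about +2, B: about -5, C: about -4. Region B is most negative.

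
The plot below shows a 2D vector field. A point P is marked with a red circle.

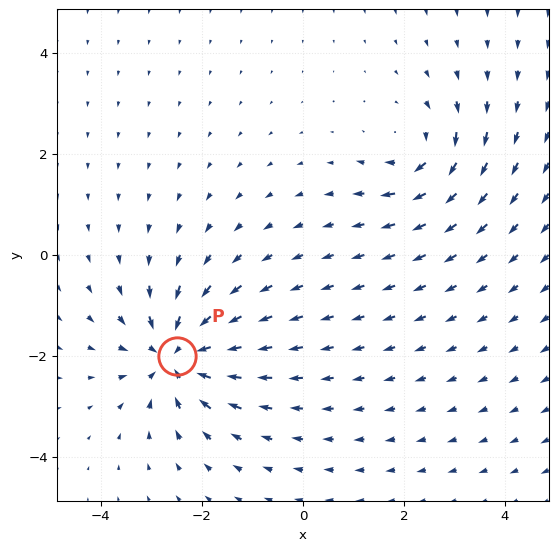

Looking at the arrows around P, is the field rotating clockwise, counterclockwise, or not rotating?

Near P at (-2.5, -2.0) the arrows show no circulation. The curl there is ≈0.

not rotating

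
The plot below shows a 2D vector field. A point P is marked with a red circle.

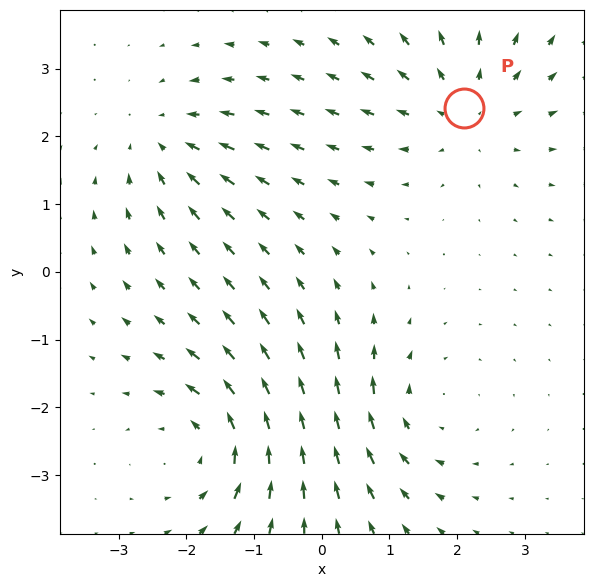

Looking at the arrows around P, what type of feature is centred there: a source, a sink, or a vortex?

At P (2.1, 2.4) the arrows spread outward. Divergence about +4, curl ≈0 — positive divergence with near-zero curl is a source.

source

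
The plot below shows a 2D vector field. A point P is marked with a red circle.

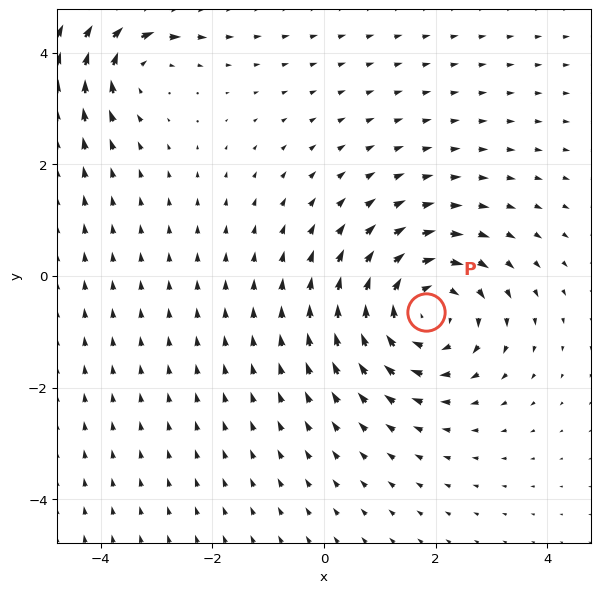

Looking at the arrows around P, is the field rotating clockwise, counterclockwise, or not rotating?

clockwise

Near P at (1.8, -0.6) the arrows circulate clockwise. The curl (z-component) there is about -4; negative curl means clockwise rotation.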